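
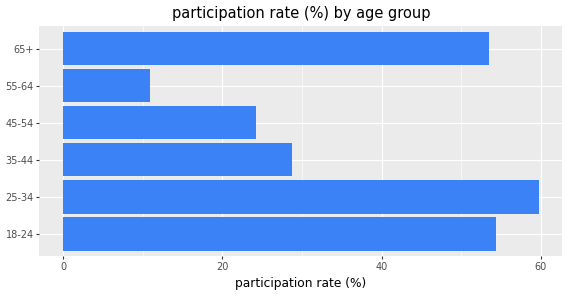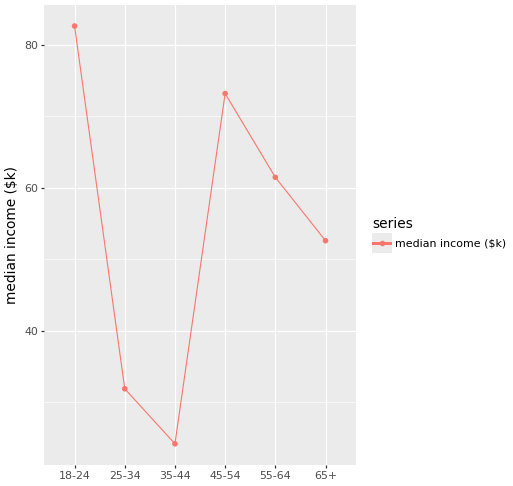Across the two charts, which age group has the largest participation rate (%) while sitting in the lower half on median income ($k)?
Chart 2 median median income ($k) ≈ 60; below-median age groups: 25-34, 35-44, 65+. Among those, 25-34 has the highest participation rate (%) (≈ 60).

25-34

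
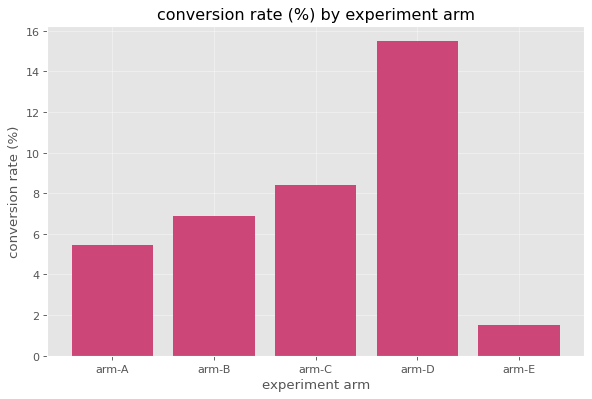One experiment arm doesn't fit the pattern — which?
arm-D

arm-D ≈ 16; the rest sit between ≈ 2 and ≈ 8.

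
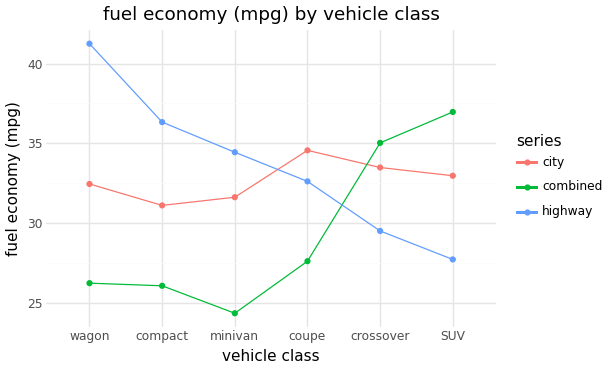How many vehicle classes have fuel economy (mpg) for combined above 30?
2

Above 30: crossover, SUV.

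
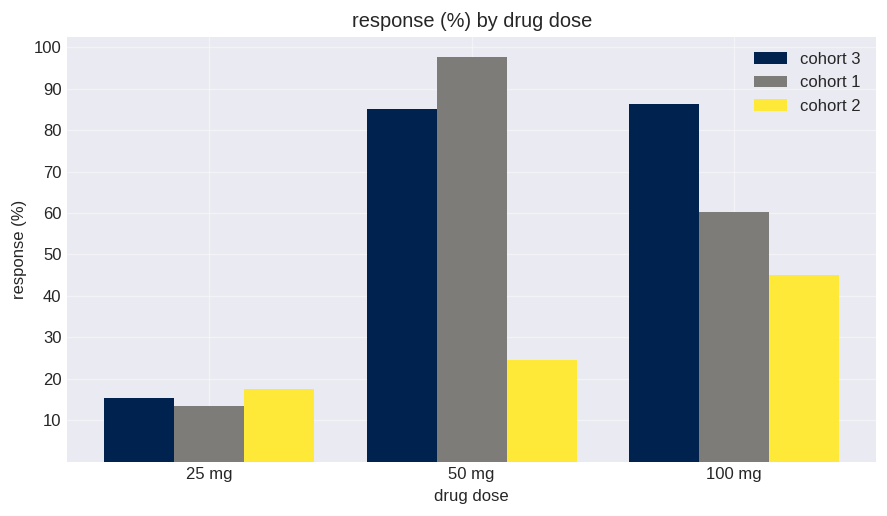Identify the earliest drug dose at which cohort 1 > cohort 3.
50 mg

25 mg: cohort 1 ≈ 10 vs cohort 3 ≈ 20 (not yet); 50 mg: cohort 1 ≈ 100 vs cohort 3 ≈ 90 (first crossover).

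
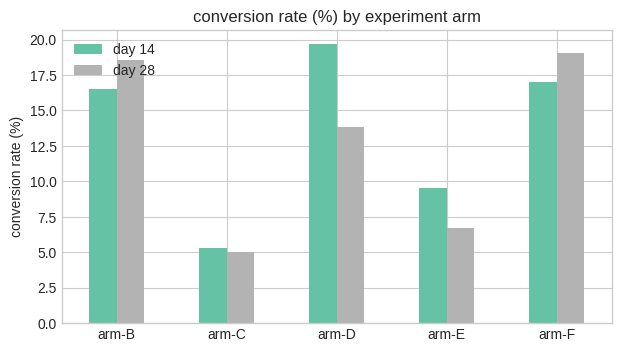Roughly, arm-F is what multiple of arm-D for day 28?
≈ 1.43×

arm-F ≈ 20, arm-D ≈ 14; 20/14 ≈ 1.43.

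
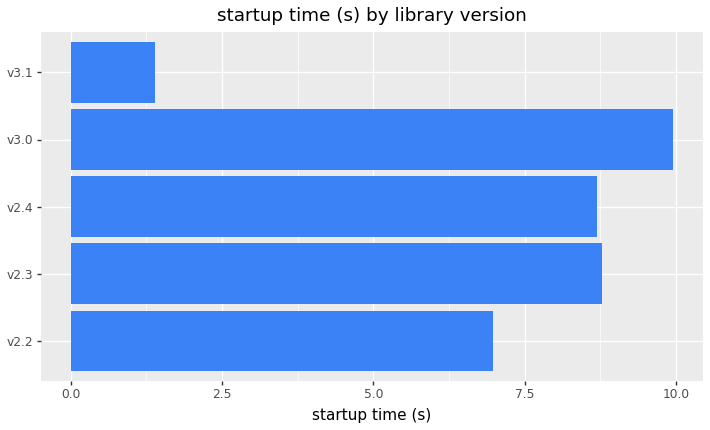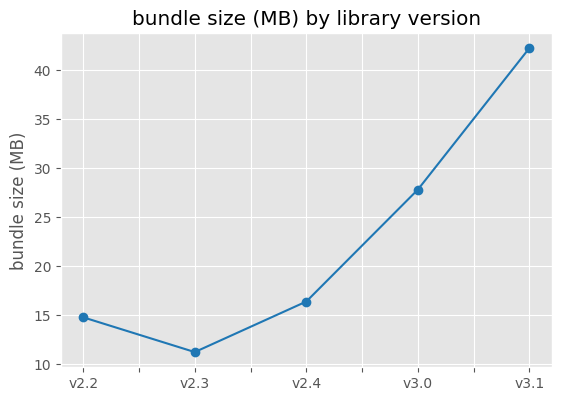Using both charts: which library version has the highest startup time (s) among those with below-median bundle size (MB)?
v2.3

Chart 2 median bundle size (MB) ≈ 15; below-median library versions: v2.2, v2.3. Among those, v2.3 has the highest startup time (s) (≈ 9).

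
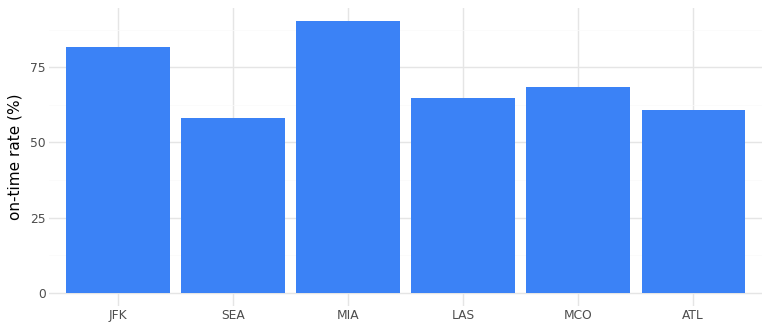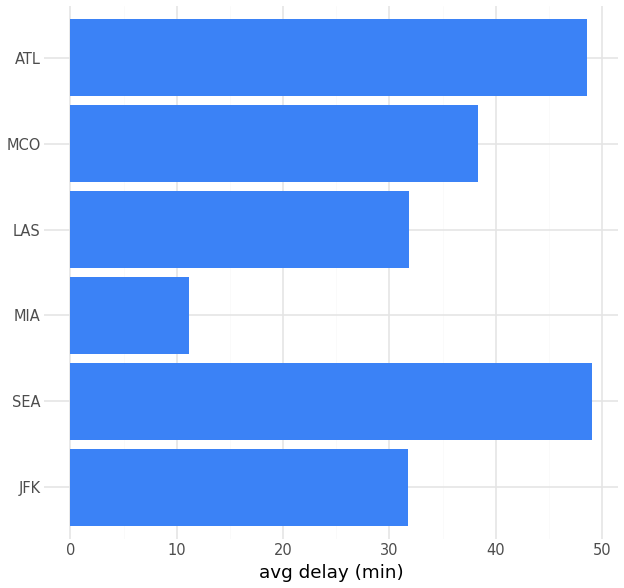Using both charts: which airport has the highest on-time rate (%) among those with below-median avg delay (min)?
MIA

Chart 2 median avg delay (min) ≈ 35; below-median airports: JFK, MIA, LAS. Among those, MIA has the highest on-time rate (%) (≈ 90).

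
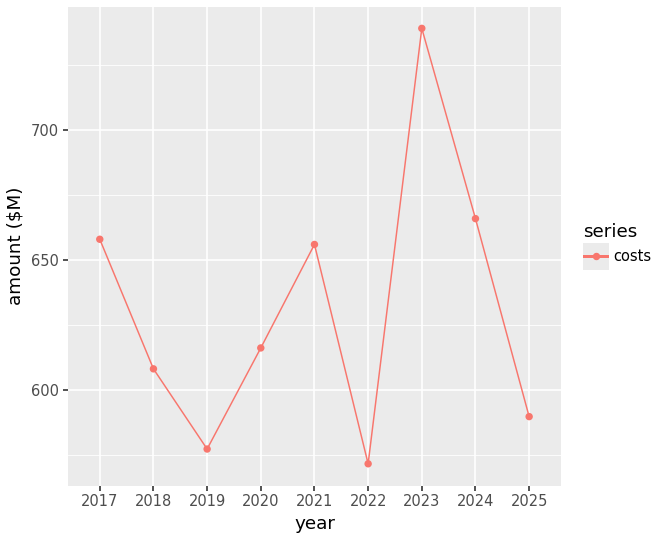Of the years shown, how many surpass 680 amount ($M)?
1

Above 680: 2023.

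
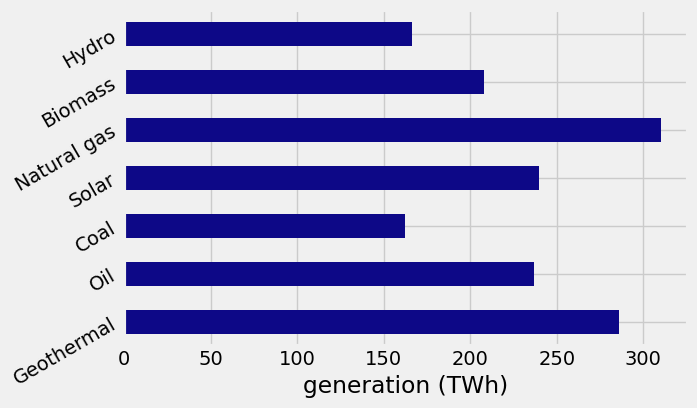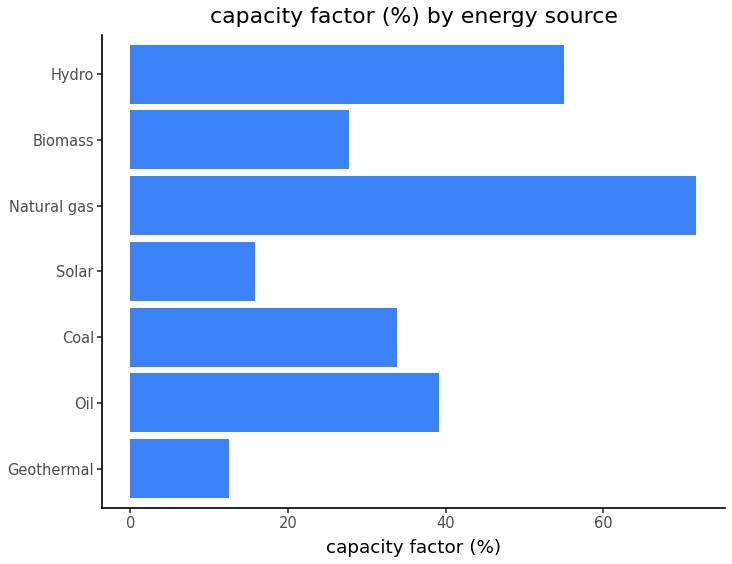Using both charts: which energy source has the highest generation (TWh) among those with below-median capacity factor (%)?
Chart 2 median capacity factor (%) ≈ 30; below-median energy sources: Geothermal, Solar, Biomass. Among those, Geothermal has the highest generation (TWh) (≈ 300).

Geothermal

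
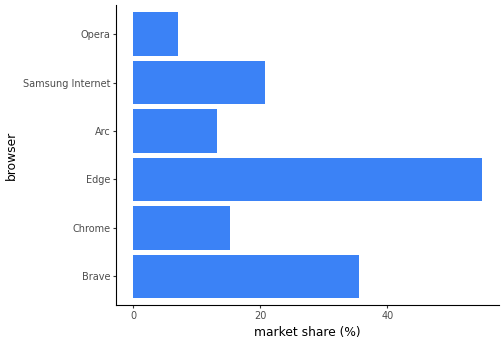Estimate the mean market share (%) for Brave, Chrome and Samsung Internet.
≈ 23

(35 + 15 + 20) / 3 ≈ 23.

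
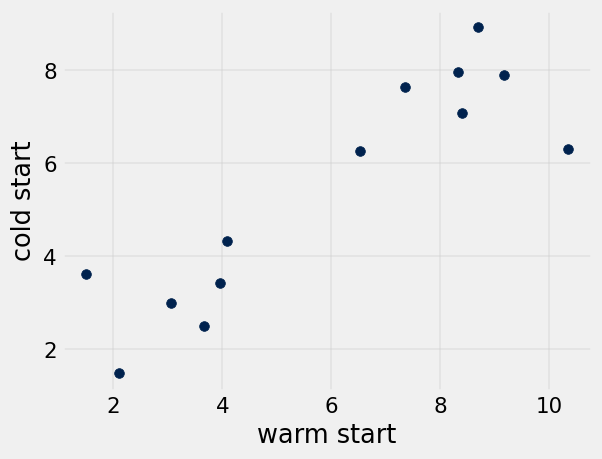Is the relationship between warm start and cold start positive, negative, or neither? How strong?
Points are positively correlated; strong (|r| ≈ 0.9).

positive, strong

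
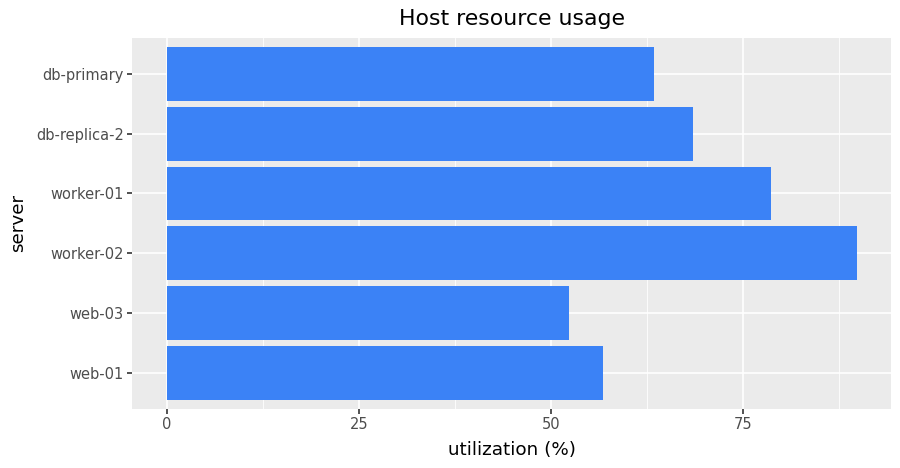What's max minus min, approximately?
Max worker-02 ≈ 90, min web-03 ≈ 50; range ≈ 40.

≈ 40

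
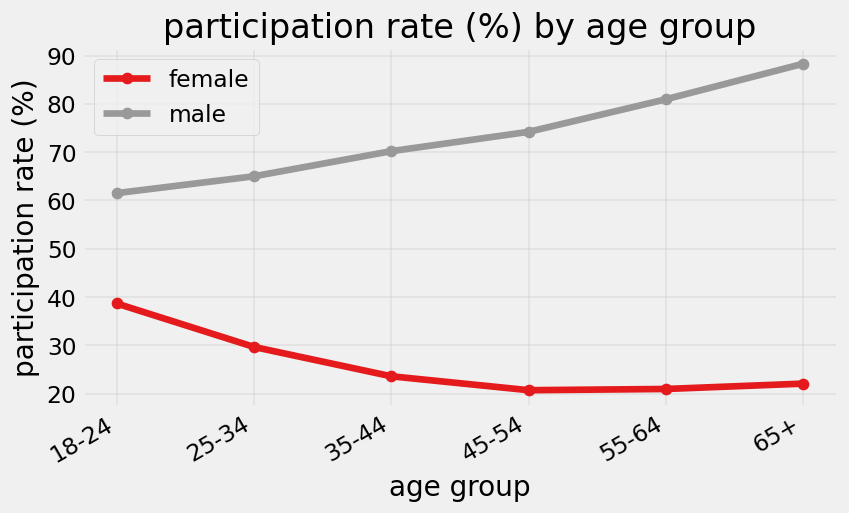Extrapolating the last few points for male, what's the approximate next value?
Last three: 70, 80, 90 → slope ≈ 10/step → next ≈ 100.

≈ 100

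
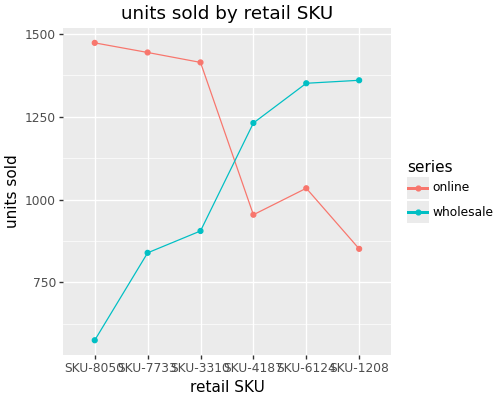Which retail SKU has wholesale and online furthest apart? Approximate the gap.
SKU-8050: wholesale ≈ 600, online ≈ 1500 → gap ≈ 900. Next-largest (SKU-7733) is only ≈ 600.

SKU-8050, ≈ 900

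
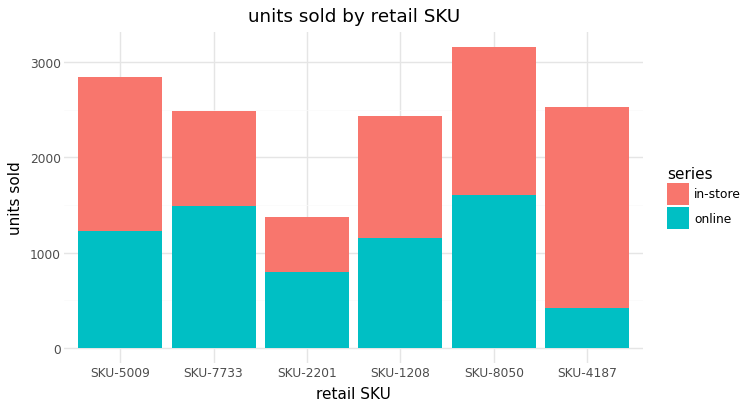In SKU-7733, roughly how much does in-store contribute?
in-store top ≈ 2500, bottom ≈ 1500; segment ≈ 1000.

≈ 1000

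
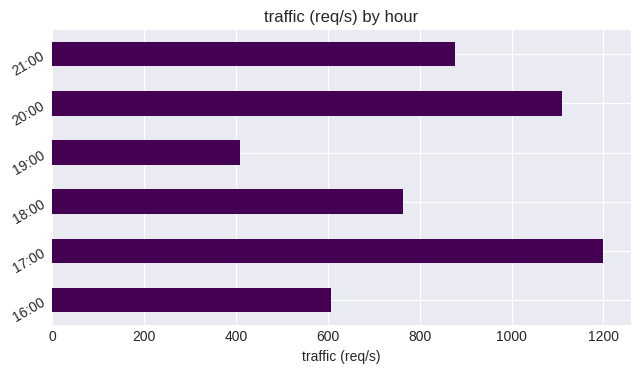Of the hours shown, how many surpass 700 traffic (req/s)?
Above 700: 17:00, 18:00, 20:00, 21:00.

4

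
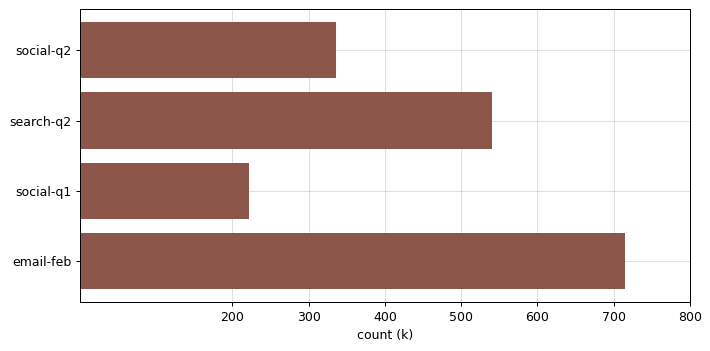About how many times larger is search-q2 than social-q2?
≈ 1.67×

search-q2 ≈ 500, social-q2 ≈ 300; 500/300 ≈ 1.67.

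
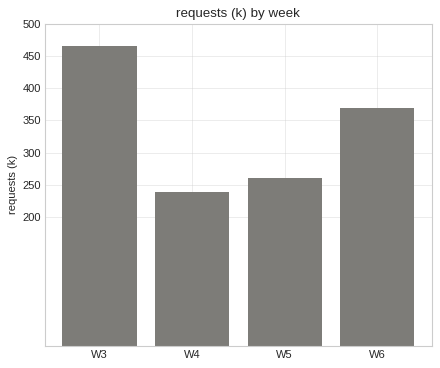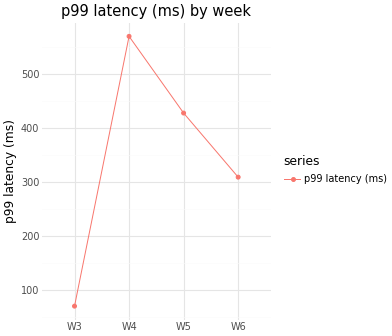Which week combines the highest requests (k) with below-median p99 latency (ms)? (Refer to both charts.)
Chart 2 median p99 latency (ms) ≈ 400; below-median weeks: W3, W6. Among those, W3 has the highest requests (k) (≈ 450).

W3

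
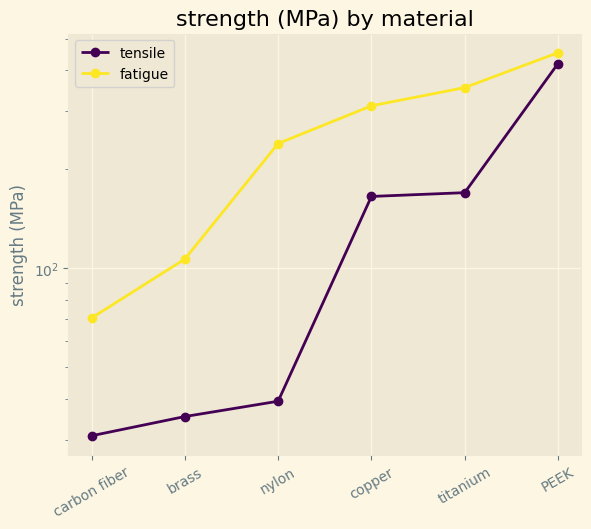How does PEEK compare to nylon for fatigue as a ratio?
≈ 1.8×

PEEK ≈ 450, nylon ≈ 250; 450/250 ≈ 1.8.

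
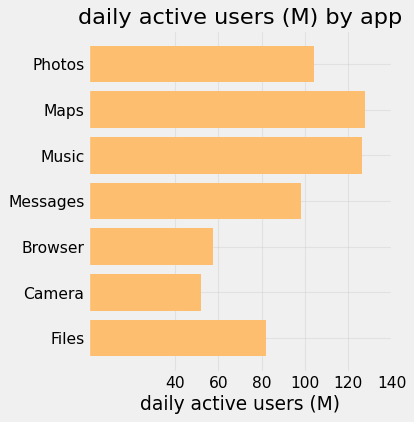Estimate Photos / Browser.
Photos ≈ 100, Browser ≈ 60; 100/60 ≈ 1.67.

≈ 1.67×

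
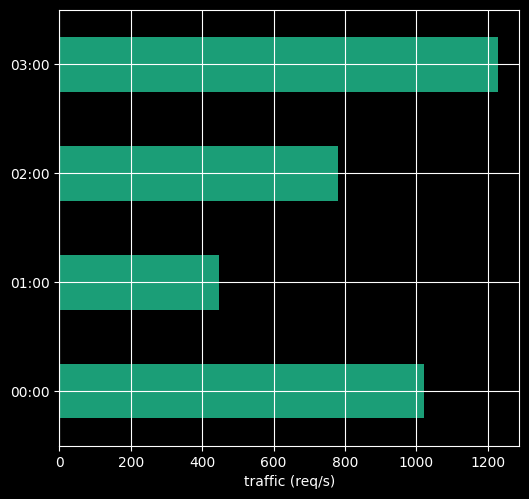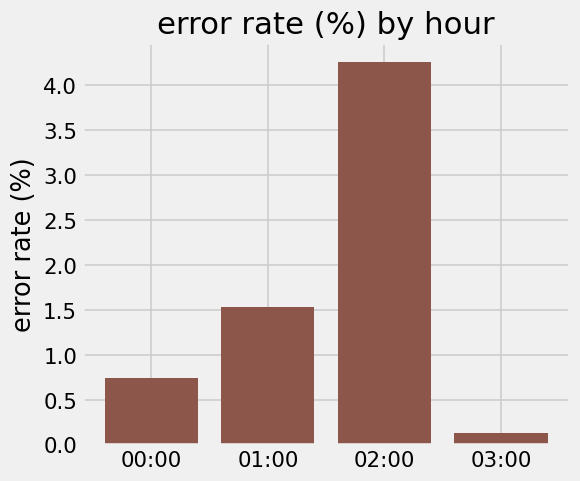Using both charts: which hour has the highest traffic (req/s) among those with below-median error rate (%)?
Chart 2 median error rate (%) ≈ 1; below-median hours: 00:00, 03:00. Among those, 03:00 has the highest traffic (req/s) (≈ 1200).

03:00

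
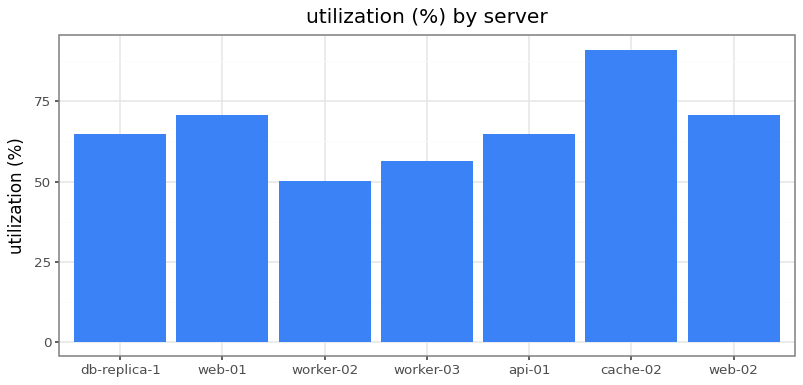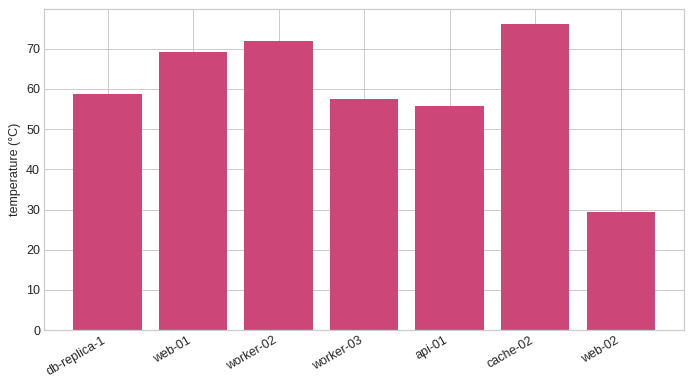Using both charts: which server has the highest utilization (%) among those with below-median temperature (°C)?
web-02

Chart 2 median temperature (°C) ≈ 60; below-median servers: worker-03, api-01, web-02. Among those, web-02 has the highest utilization (%) (≈ 70).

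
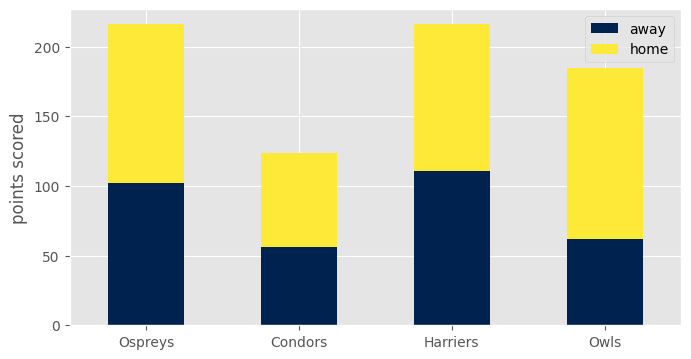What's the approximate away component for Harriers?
≈ 120

away top ≈ 120, bottom ≈ 0; segment ≈ 120.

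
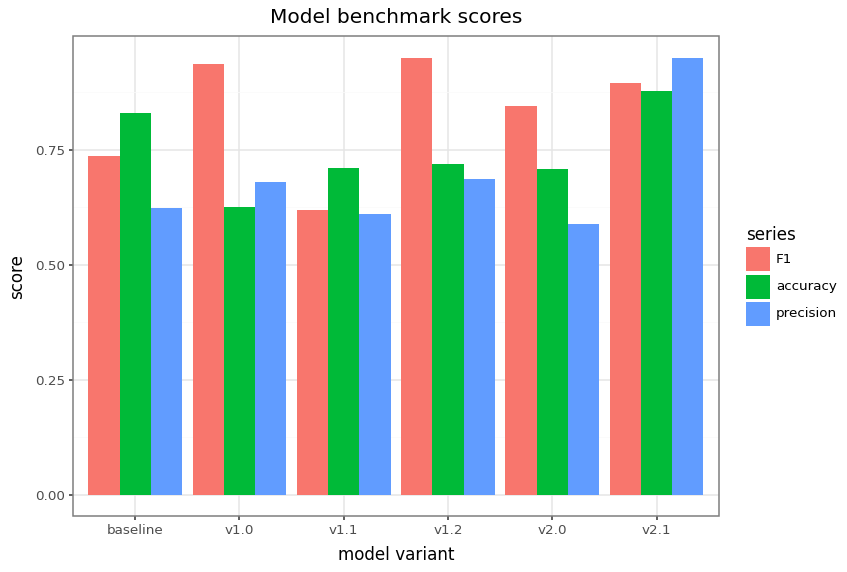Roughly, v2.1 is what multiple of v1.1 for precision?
≈ 1.5×

v2.1 ≈ 0.9, v1.1 ≈ 0.6; 0.9/0.6 ≈ 1.5.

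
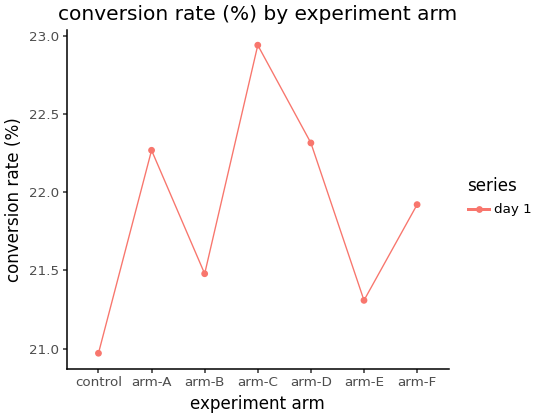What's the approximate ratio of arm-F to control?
arm-F ≈ 22.0, control ≈ 21.0; 22.0/21.0 ≈ 1.05.

≈ 1.05×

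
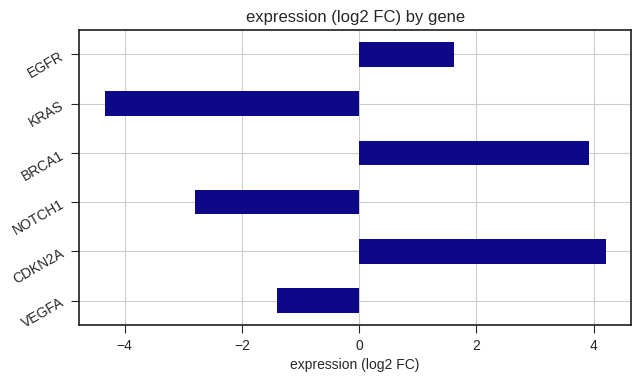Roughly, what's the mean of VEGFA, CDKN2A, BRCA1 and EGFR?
≈ 2

(-1 + 4 + 4 + 2) / 4 ≈ 2.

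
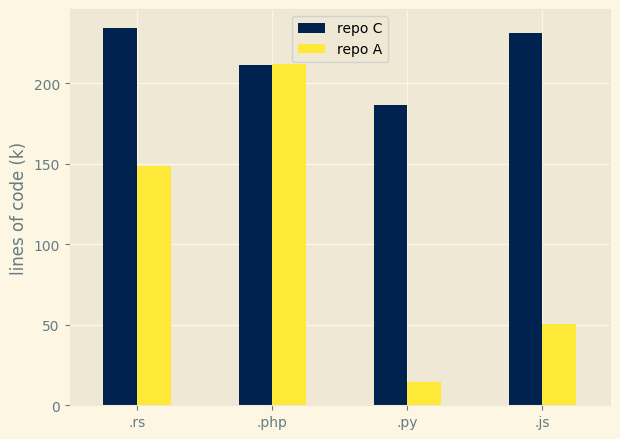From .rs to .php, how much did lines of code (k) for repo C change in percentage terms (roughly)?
.rs ≈ 240, .php ≈ 220; (220 − 240) / 240 ≈ -8.3%.

≈ -8.3%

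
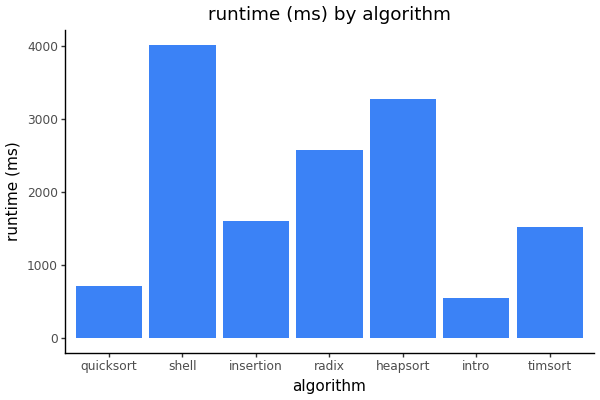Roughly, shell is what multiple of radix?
≈ 1.6×

shell ≈ 4000, radix ≈ 2500; 4000/2500 ≈ 1.6.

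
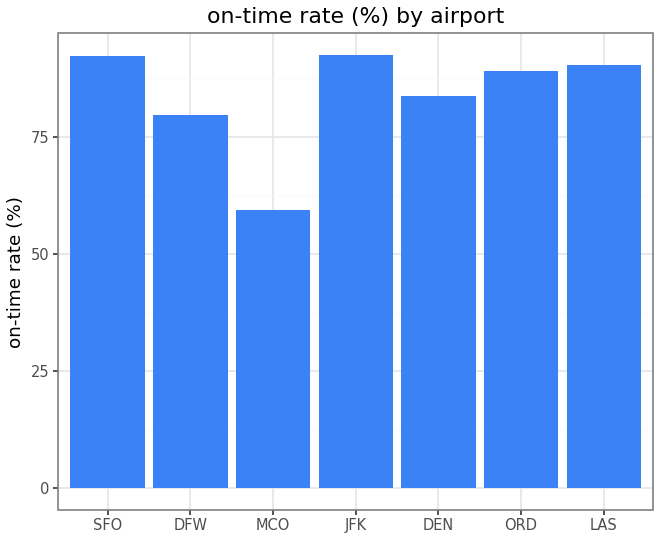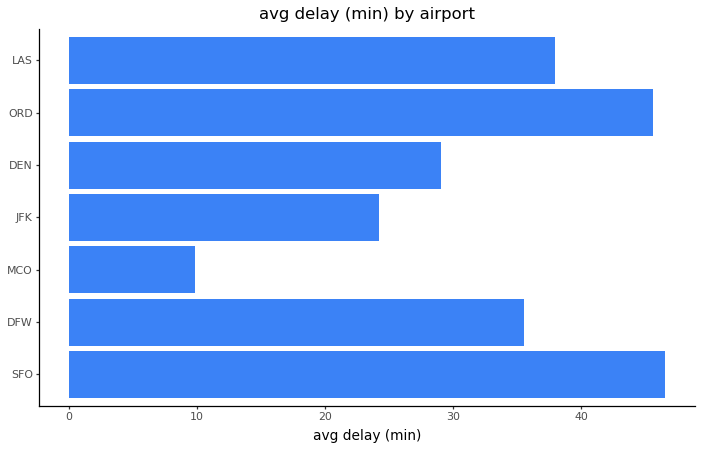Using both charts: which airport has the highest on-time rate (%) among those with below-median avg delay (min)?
Chart 2 median avg delay (min) ≈ 35; below-median airports: MCO, JFK, DEN. Among those, JFK has the highest on-time rate (%) (≈ 90).

JFK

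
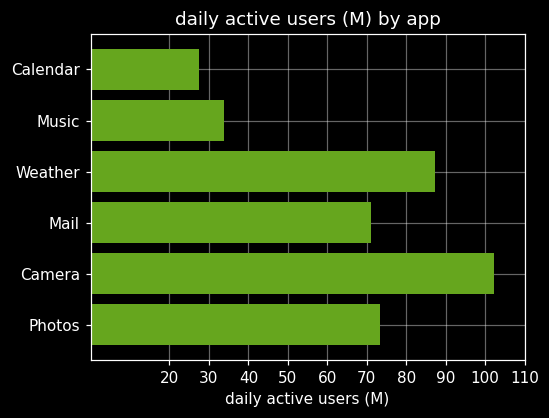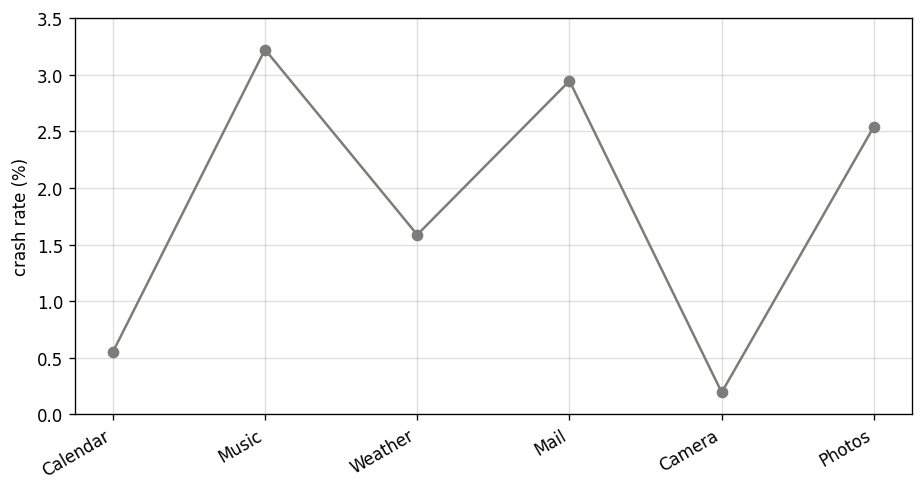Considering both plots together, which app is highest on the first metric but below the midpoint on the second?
Chart 2 median crash rate (%) ≈ 2; below-median apps: Calendar, Weather, Camera. Among those, Camera has the highest daily active users (M) (≈ 100).

Camera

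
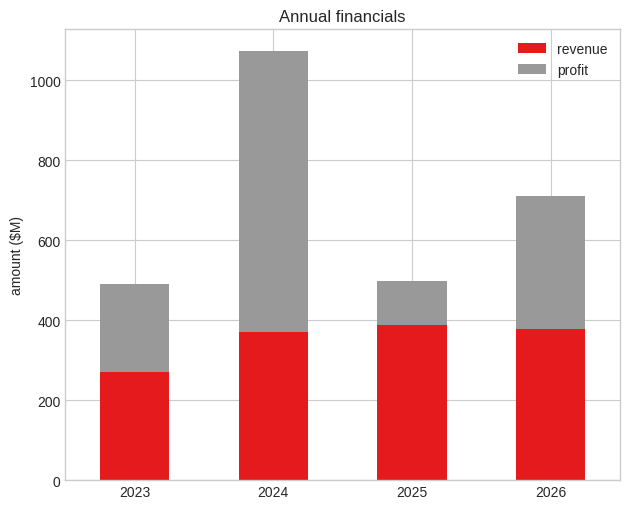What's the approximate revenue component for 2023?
revenue top ≈ 300, bottom ≈ 0; segment ≈ 300.

≈ 300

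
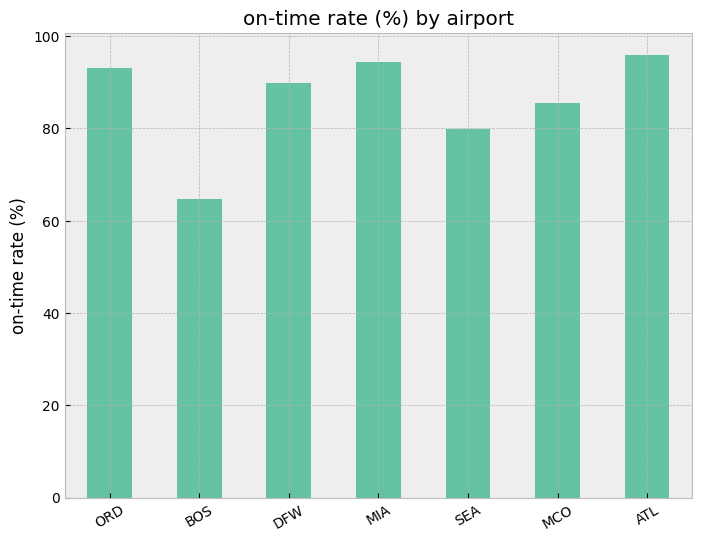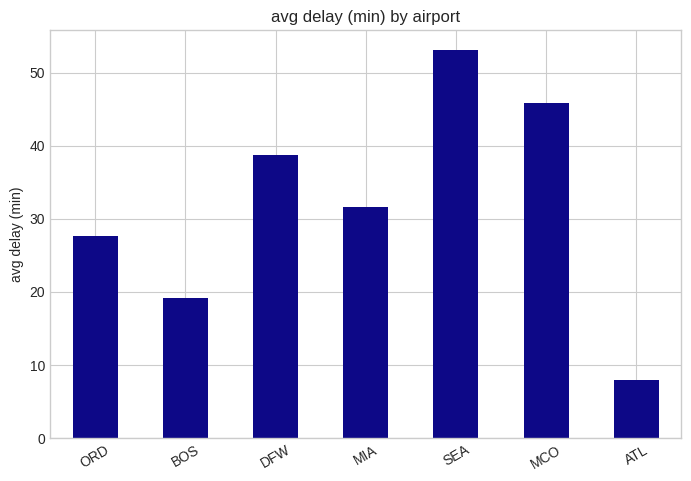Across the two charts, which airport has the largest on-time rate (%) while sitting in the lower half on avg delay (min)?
Chart 2 median avg delay (min) ≈ 30; below-median airports: ORD, BOS, ATL. Among those, ATL has the highest on-time rate (%) (≈ 100).

ATL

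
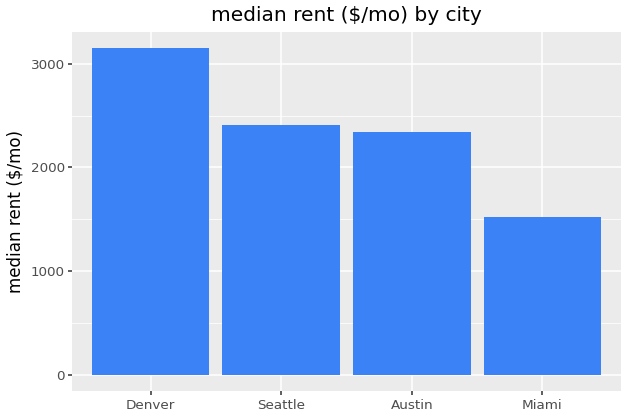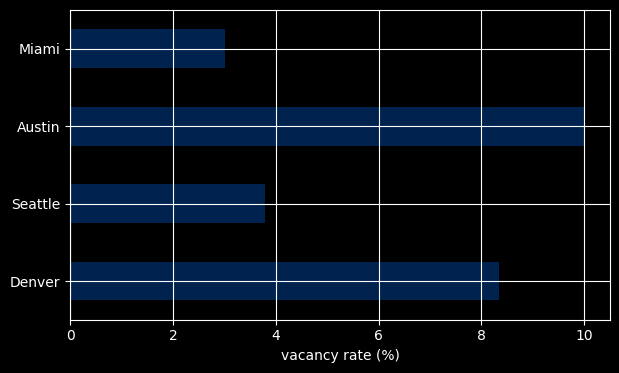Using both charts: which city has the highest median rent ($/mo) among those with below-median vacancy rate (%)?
Seattle

Chart 2 median vacancy rate (%) ≈ 6; below-median cities: Seattle, Miami. Among those, Seattle has the highest median rent ($/mo) (≈ 2500).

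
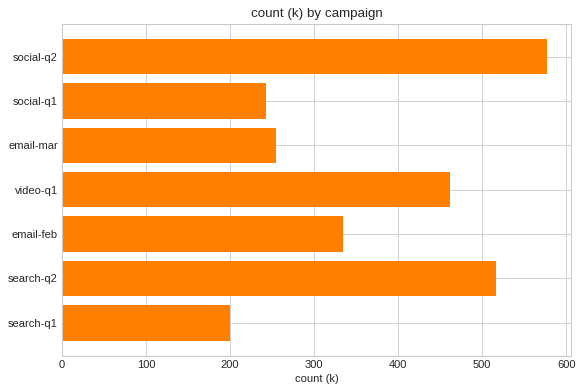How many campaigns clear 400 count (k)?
3

Above 400: social-q2, video-q1, search-q2.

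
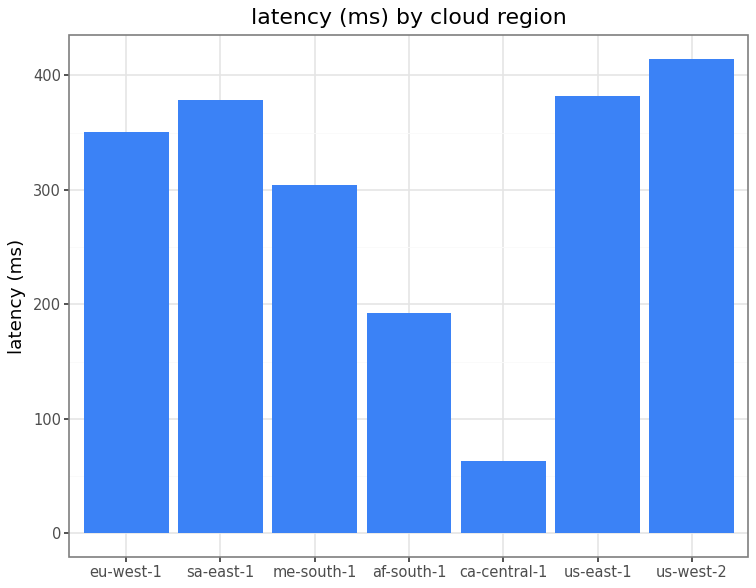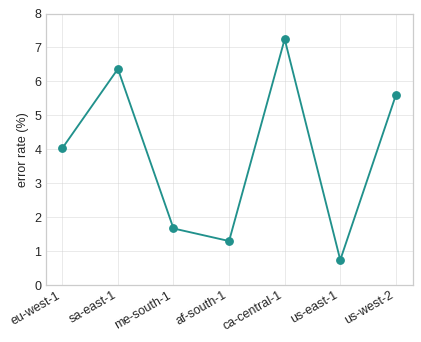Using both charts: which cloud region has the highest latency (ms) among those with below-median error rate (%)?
us-east-1

Chart 2 median error rate (%) ≈ 4; below-median cloud regions: me-south-1, af-south-1, us-east-1. Among those, us-east-1 has the highest latency (ms) (≈ 400).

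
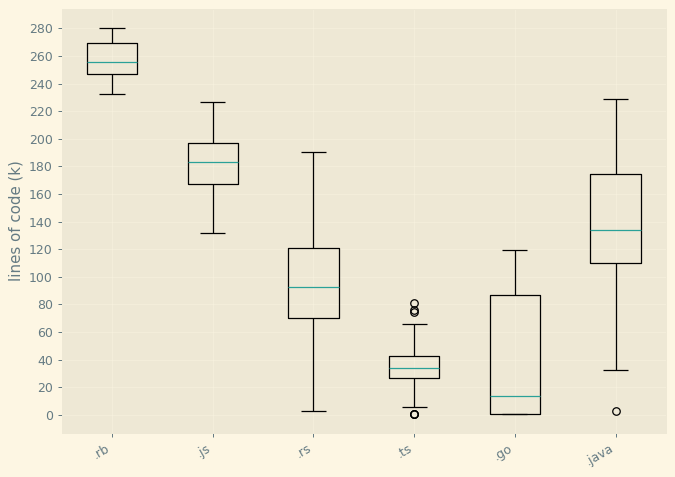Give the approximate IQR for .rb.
≈ 20

Q3 ≈ 260, Q1 ≈ 240; IQR ≈ 20.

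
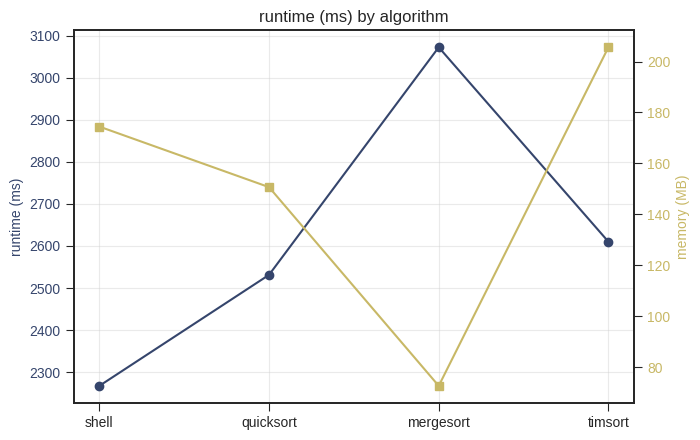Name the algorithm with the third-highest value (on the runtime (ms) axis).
quicksort

Top 4 (on the runtime (ms) axis): mergesort ≈ 3100, timsort ≈ 2600, quicksort ≈ 2500, shell ≈ 2300.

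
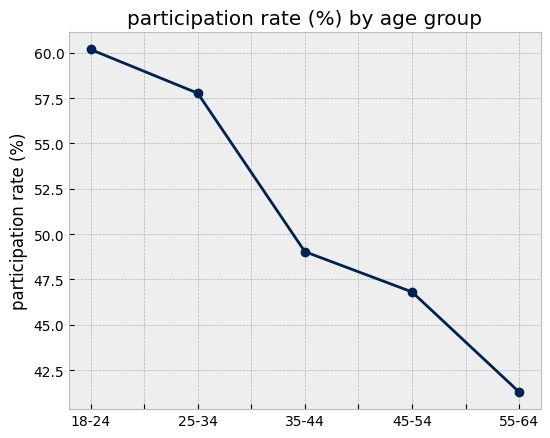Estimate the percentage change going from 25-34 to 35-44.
25-34 ≈ 58, 35-44 ≈ 50; (50 − 58) / 58 ≈ -13.8%.

≈ -13.8%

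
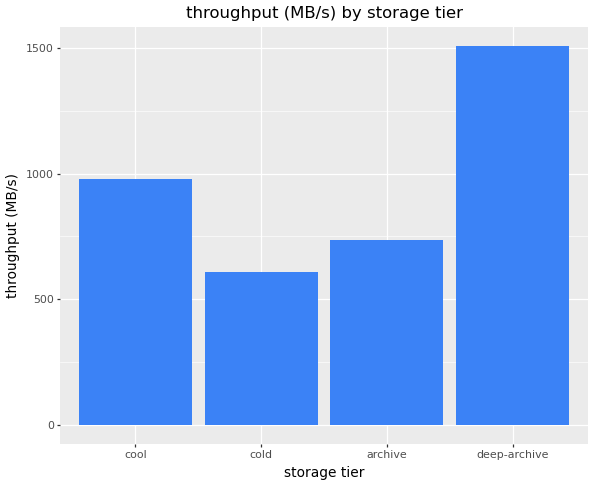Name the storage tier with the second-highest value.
Top 3: deep-archive ≈ 1600, cool ≈ 1000, archive ≈ 800.

cool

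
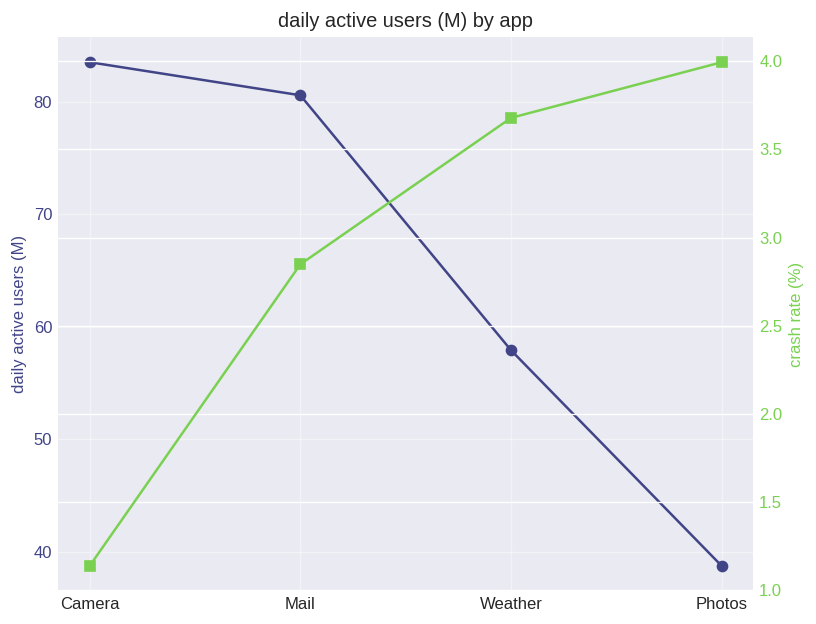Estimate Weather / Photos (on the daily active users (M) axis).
Weather ≈ 60, Photos ≈ 40; 60/40 ≈ 1.5.

≈ 1.5×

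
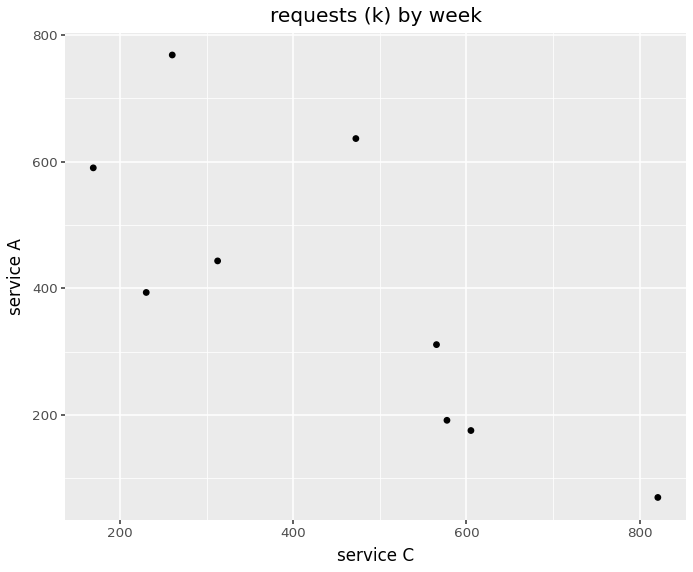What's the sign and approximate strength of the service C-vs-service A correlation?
Points are negatively correlated; strong (|r| ≈ 0.8).

negative, strong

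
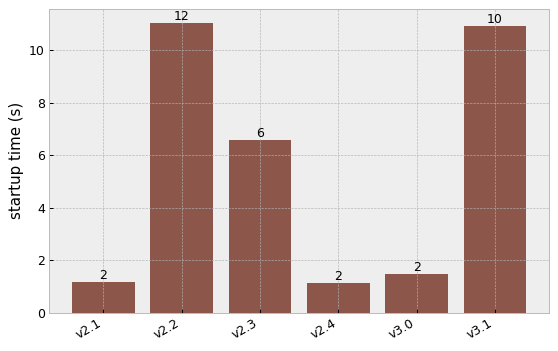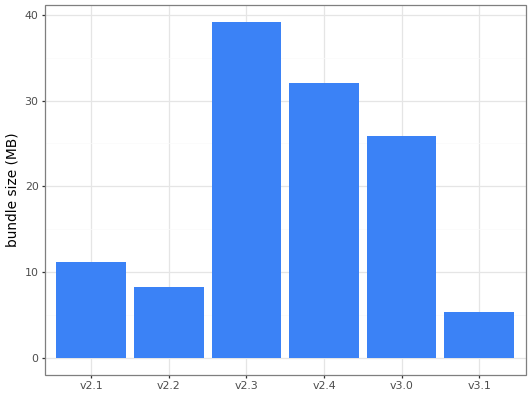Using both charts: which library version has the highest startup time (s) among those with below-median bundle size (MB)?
Chart 2 median bundle size (MB) ≈ 20; below-median library versions: v2.1, v2.2, v3.1. Among those, v2.2 has the highest startup time (s) (≈ 12).

v2.2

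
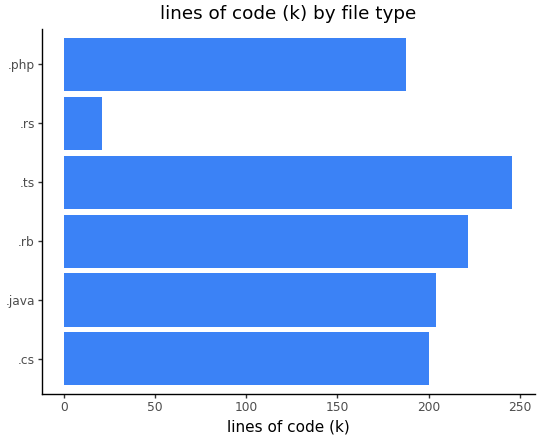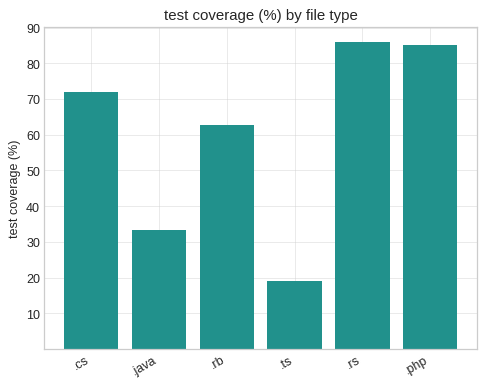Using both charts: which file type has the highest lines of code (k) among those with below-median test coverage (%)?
.ts

Chart 2 median test coverage (%) ≈ 70; below-median file types: .java, .rb, .ts. Among those, .ts has the highest lines of code (k) (≈ 250).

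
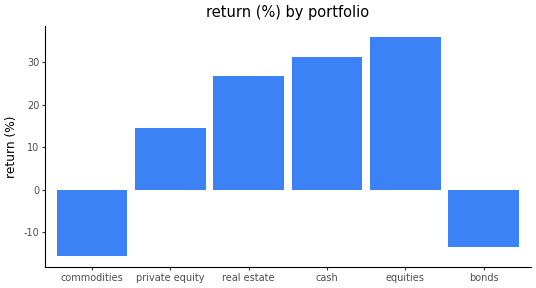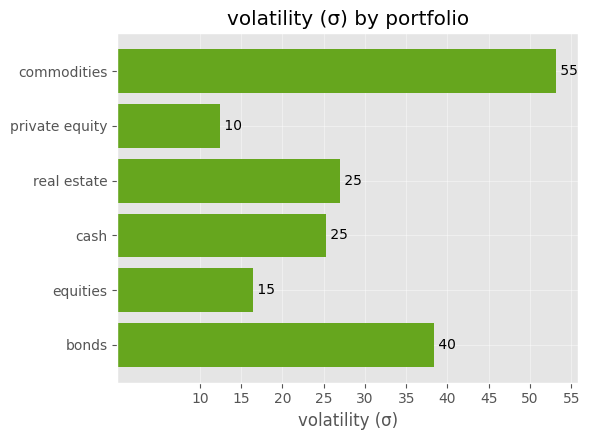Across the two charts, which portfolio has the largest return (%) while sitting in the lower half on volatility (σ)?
Chart 2 median volatility (σ) ≈ 25; below-median portfolios: private equity, cash, equities. Among those, equities has the highest return (%) (≈ 35).

equities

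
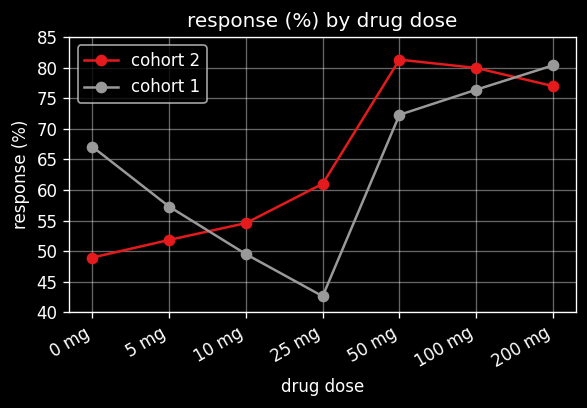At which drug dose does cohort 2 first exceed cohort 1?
10 mg

5 mg: cohort 2 ≈ 50 vs cohort 1 ≈ 55 (not yet); 10 mg: cohort 2 ≈ 55 vs cohort 1 ≈ 50 (first crossover).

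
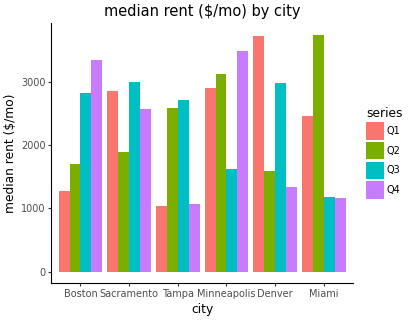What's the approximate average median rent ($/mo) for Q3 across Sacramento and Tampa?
(3000 + 2500) / 2 ≈ 2750.

≈ 2750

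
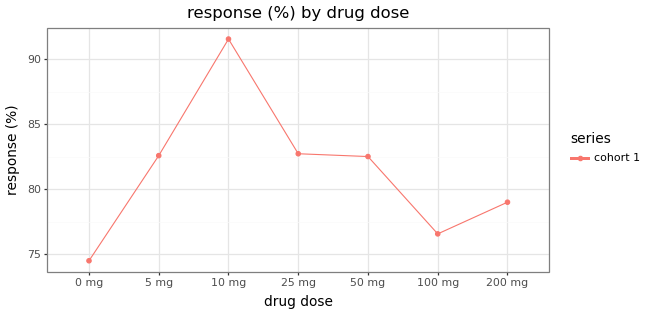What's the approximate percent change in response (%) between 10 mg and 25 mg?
10 mg ≈ 92, 25 mg ≈ 82; (82 − 92) / 92 ≈ -10.9%.

≈ -10.9%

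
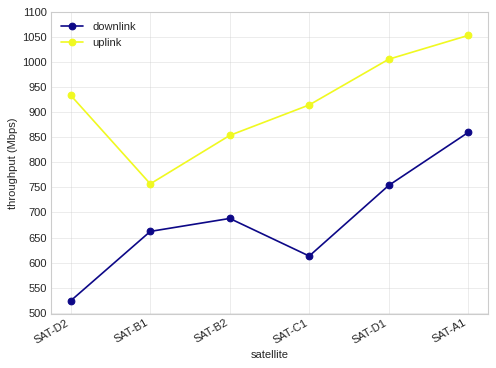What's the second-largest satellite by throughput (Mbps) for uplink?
SAT-D1

Top 3 for uplink: SAT-A1 ≈ 1050, SAT-D1 ≈ 1000, SAT-D2 ≈ 950.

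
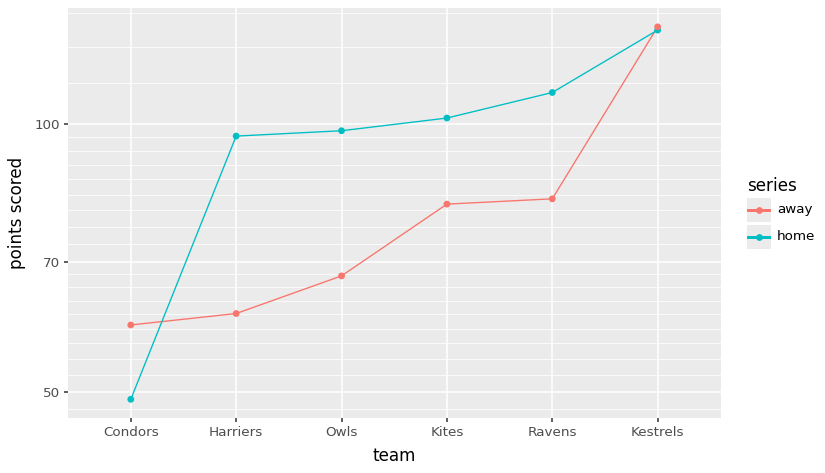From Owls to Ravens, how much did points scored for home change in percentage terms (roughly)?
≈ +10%

Owls ≈ 100, Ravens ≈ 110; (110 − 100) / 100 ≈ +10%.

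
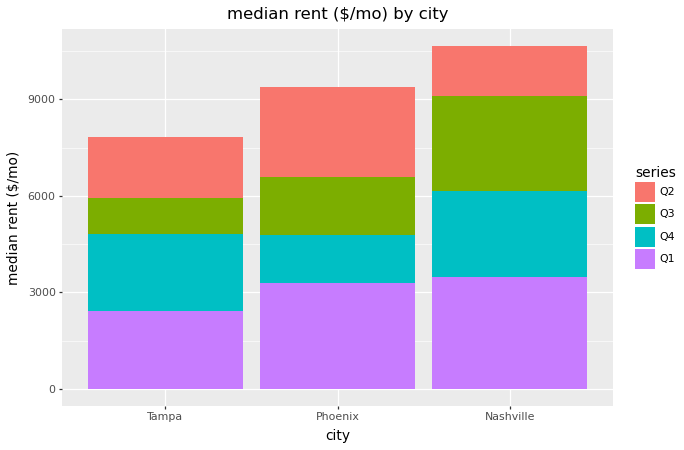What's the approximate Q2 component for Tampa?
Q2 top ≈ 8000, bottom ≈ 6000; segment ≈ 2000.

≈ 2000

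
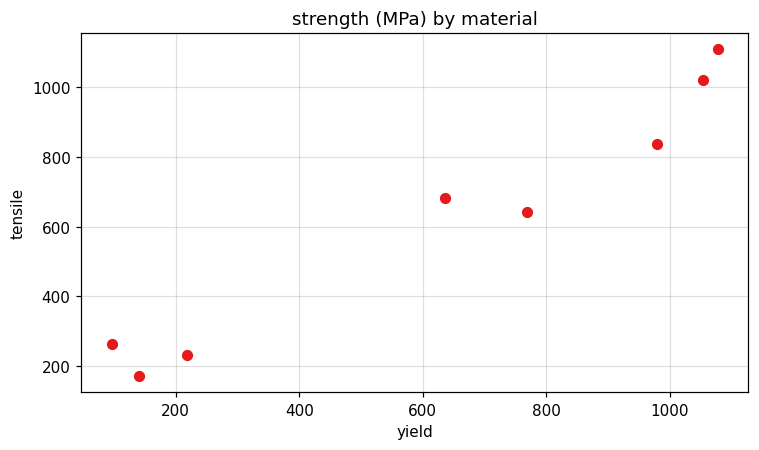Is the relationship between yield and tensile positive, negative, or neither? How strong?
Points are positively correlated; strong (|r| ≈ 1.0).

positive, strong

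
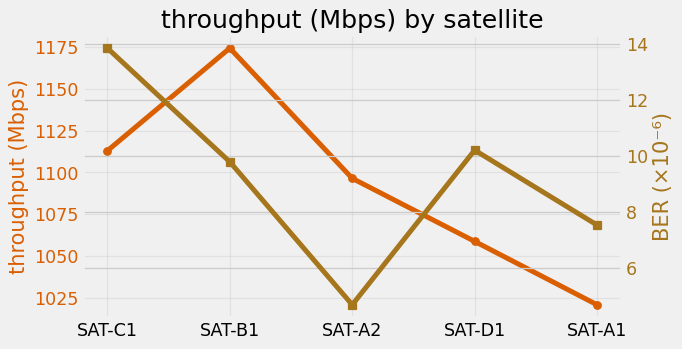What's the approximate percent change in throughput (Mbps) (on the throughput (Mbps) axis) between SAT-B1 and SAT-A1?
≈ -13.6%

SAT-B1 ≈ 1180, SAT-A1 ≈ 1020; (1020 − 1180) / 1180 ≈ -13.6%.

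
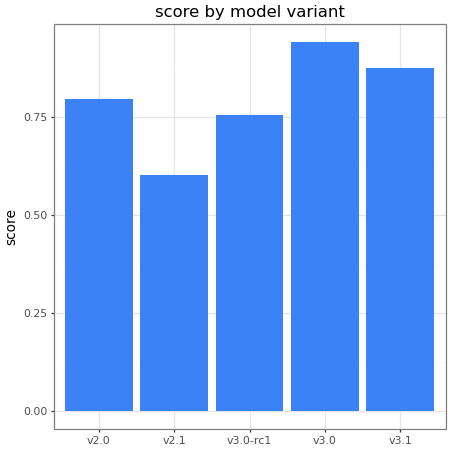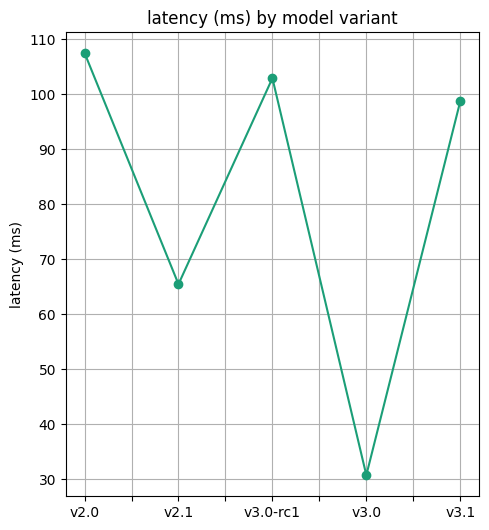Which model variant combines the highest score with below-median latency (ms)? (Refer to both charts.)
v3.0

Chart 2 median latency (ms) ≈ 100; below-median model variants: v2.1, v3.0. Among those, v3.0 has the highest score (≈ 0.9).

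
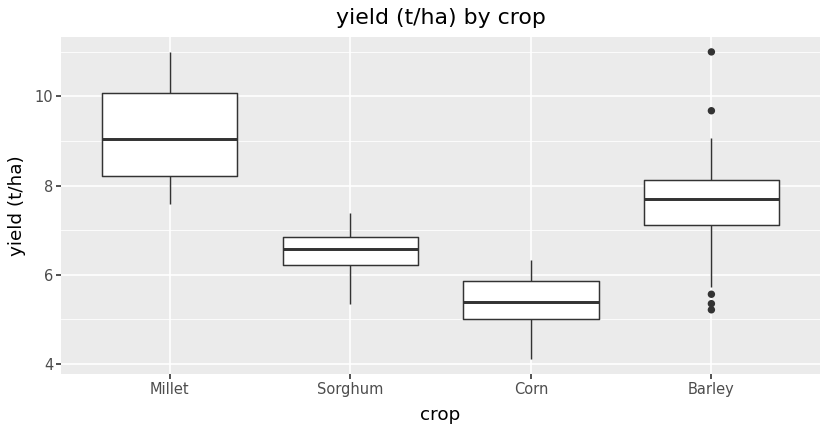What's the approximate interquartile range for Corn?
Q3 ≈ 6.0, Q1 ≈ 5.0; IQR ≈ 1.0.

≈ 1.0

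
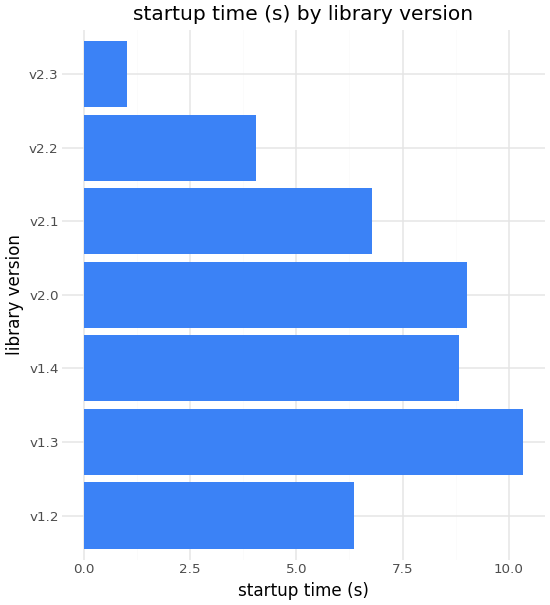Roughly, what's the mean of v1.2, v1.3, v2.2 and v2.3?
≈ 5

(6 + 10 + 4 + 1) / 4 ≈ 5.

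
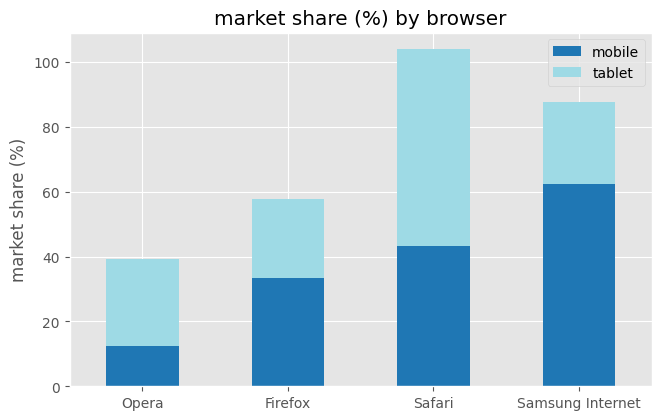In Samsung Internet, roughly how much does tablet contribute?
tablet top ≈ 90, bottom ≈ 60; segment ≈ 30.

≈ 30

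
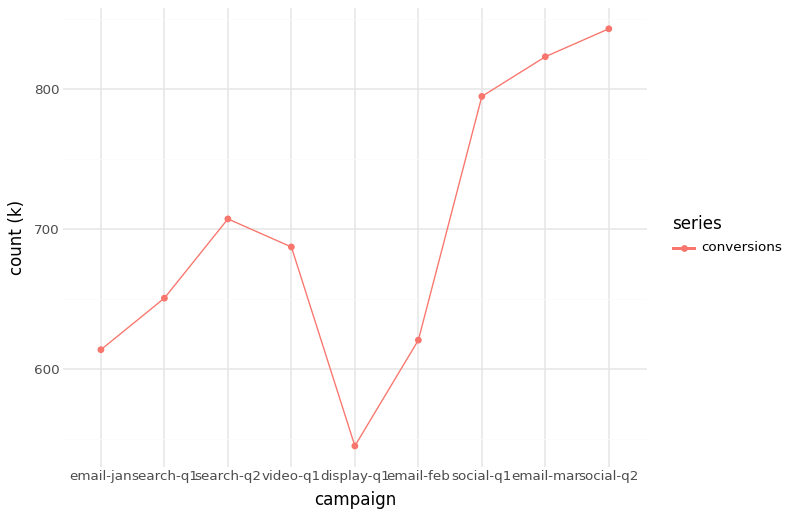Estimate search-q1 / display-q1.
≈ 1.18×

search-q1 ≈ 650, display-q1 ≈ 550; 650/550 ≈ 1.18.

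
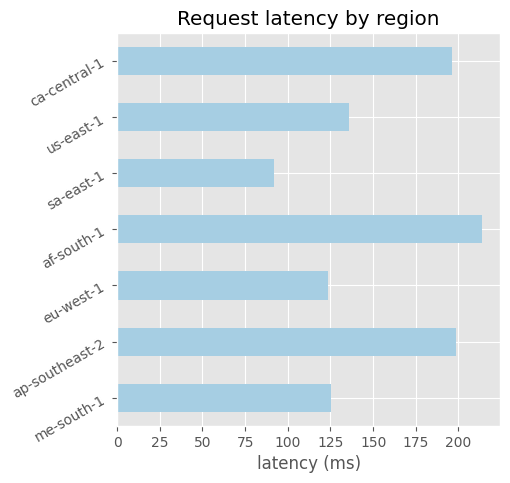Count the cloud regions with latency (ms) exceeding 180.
Above 180: ap-southeast-2, af-south-1, ca-central-1.

3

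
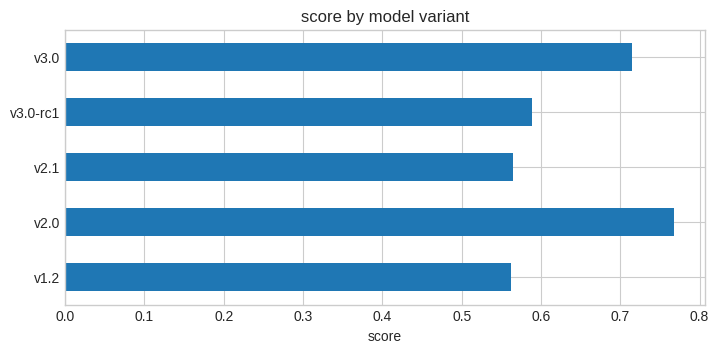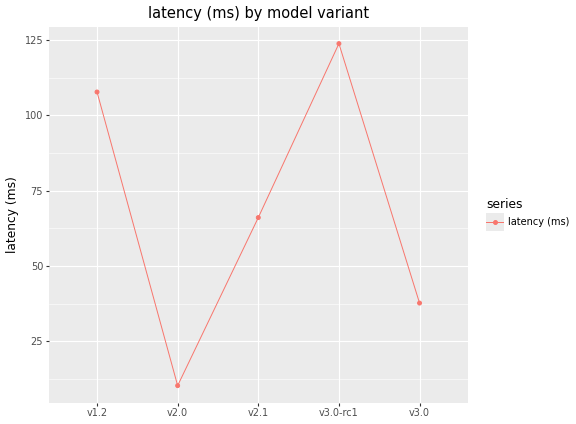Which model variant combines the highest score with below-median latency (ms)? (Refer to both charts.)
Chart 2 median latency (ms) ≈ 60; below-median model variants: v2.0, v3.0. Among those, v2.0 has the highest score (≈ 0.8).

v2.0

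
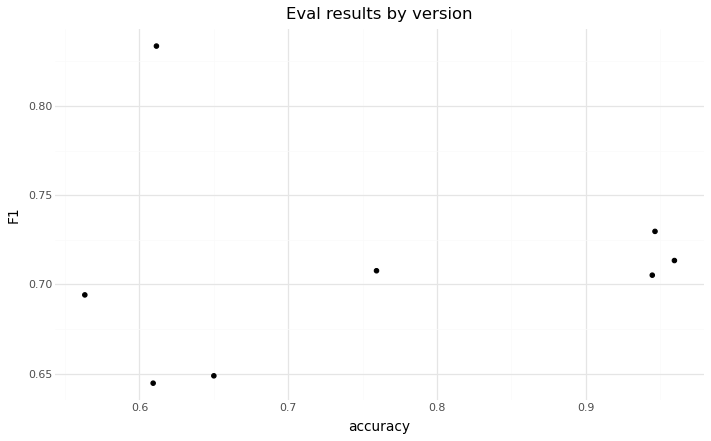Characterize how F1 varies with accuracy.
no clear correlation

Points are roughly uncorrelated; weak (|r| ≈ 0.1).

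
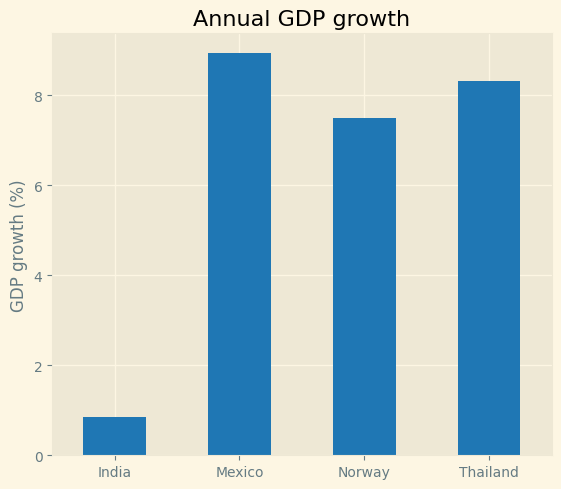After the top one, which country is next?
Thailand

Top 3: Mexico ≈ 9, Thailand ≈ 8, Norway ≈ 7.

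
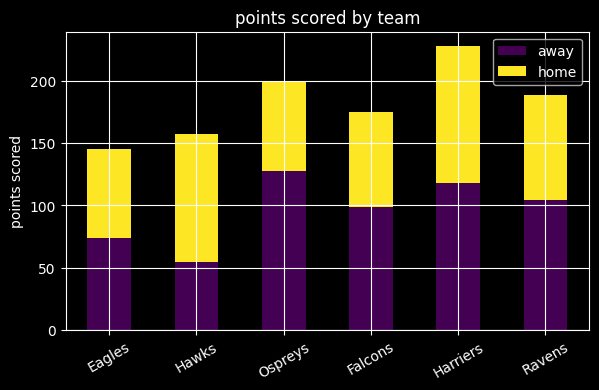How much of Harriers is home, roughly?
home top ≈ 220, bottom ≈ 120; segment ≈ 100.

≈ 100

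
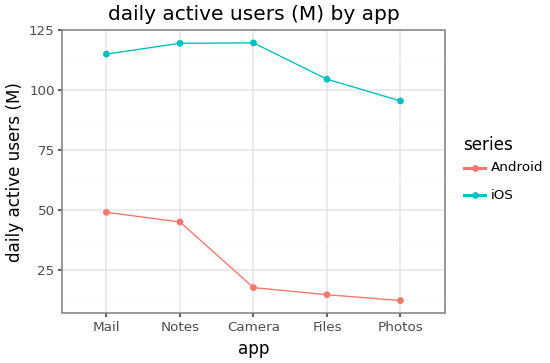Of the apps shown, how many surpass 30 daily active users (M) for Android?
Above 30: Mail, Notes.

2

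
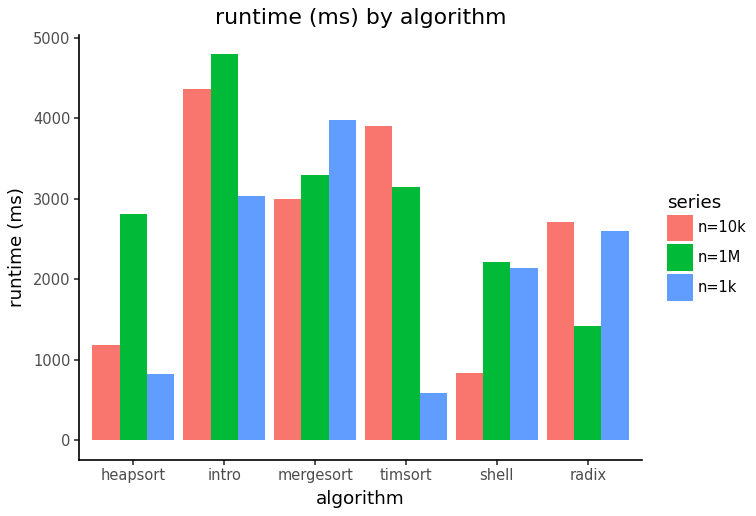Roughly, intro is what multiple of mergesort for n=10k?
≈ 1.5×

intro ≈ 4500, mergesort ≈ 3000; 4500/3000 ≈ 1.5.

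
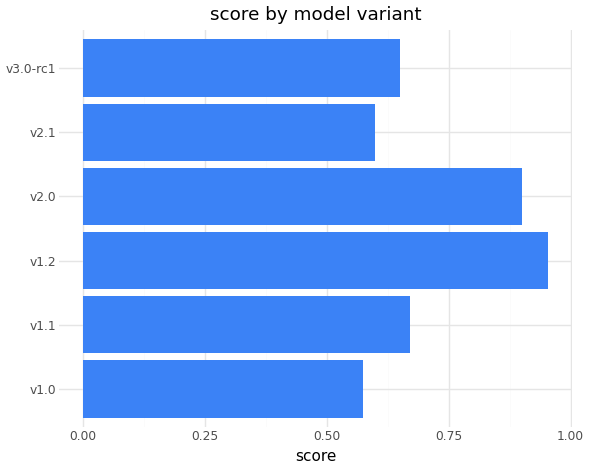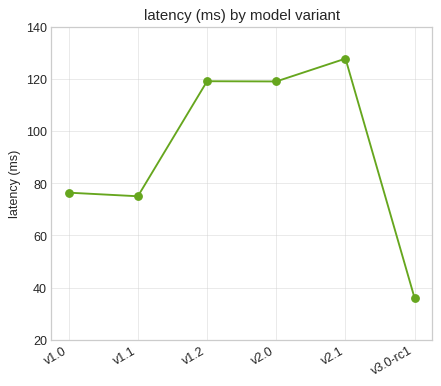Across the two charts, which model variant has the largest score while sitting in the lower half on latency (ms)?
v1.1

Chart 2 median latency (ms) ≈ 100; below-median model variants: v1.0, v1.1, v3.0-rc1. Among those, v1.1 has the highest score (≈ 0.7).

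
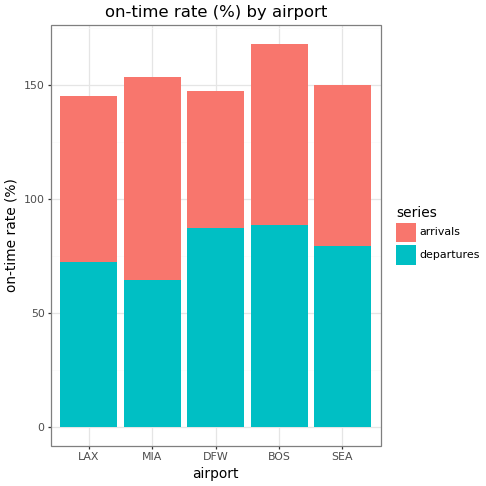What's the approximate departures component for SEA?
≈ 80

departures top ≈ 80, bottom ≈ 0; segment ≈ 80.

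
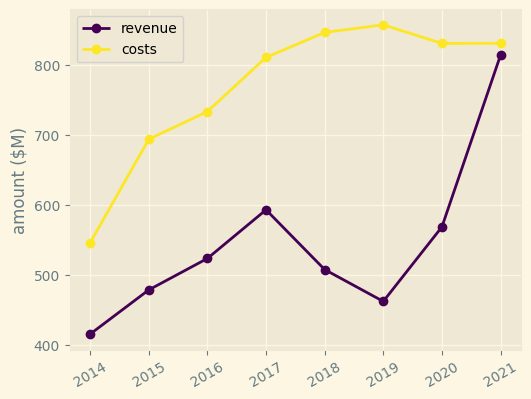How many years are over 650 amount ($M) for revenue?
1

Above 650: 2021.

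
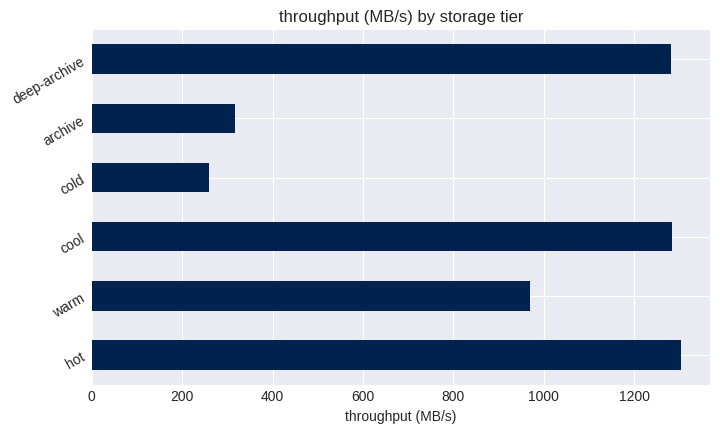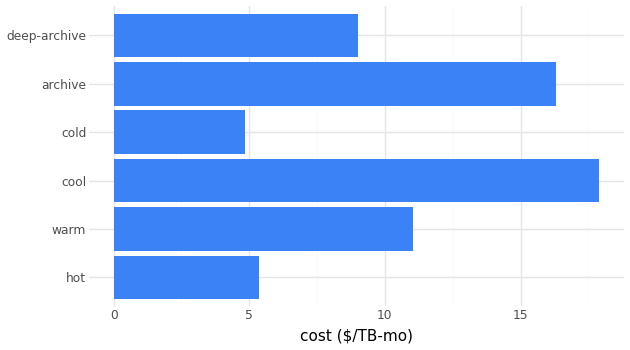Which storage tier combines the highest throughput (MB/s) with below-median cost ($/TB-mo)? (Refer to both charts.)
hot

Chart 2 median cost ($/TB-mo) ≈ 10; below-median storage tiers: hot, cold, deep-archive. Among those, hot has the highest throughput (MB/s) (≈ 1400).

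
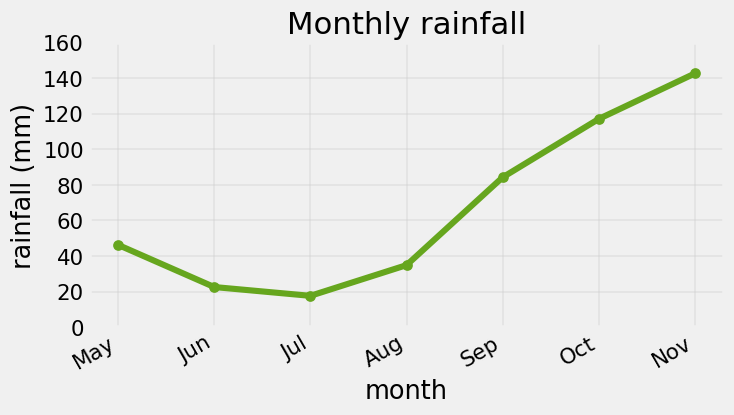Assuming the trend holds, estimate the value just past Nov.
Last three: 80, 120, 140 → slope ≈ 30/step → next ≈ 170.

≈ 170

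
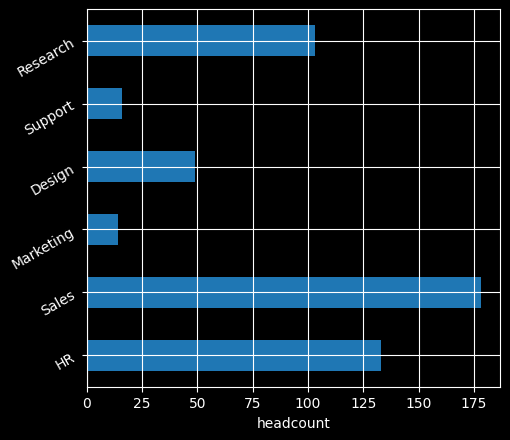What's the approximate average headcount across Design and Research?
≈ 70

(40 + 100) / 2 ≈ 70.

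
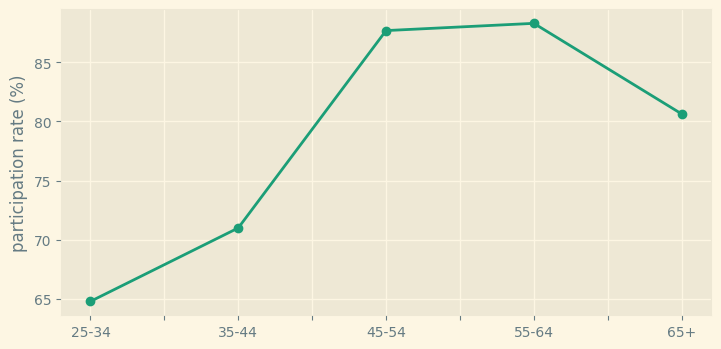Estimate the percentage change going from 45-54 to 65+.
45-54 ≈ 88, 65+ ≈ 80; (80 − 88) / 88 ≈ -9.1%.

≈ -9.1%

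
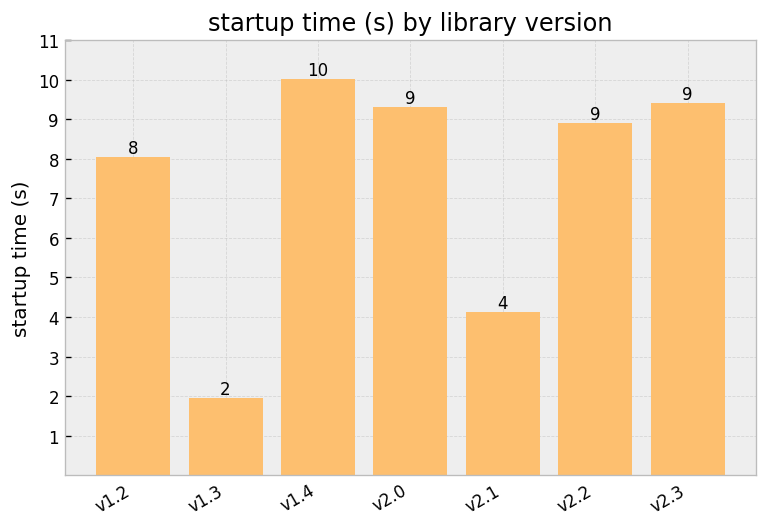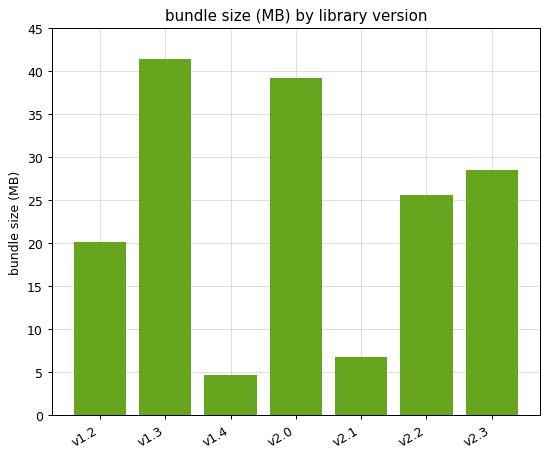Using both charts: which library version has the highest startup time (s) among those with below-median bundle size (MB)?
Chart 2 median bundle size (MB) ≈ 25; below-median library versions: v1.2, v1.4, v2.1. Among those, v1.4 has the highest startup time (s) (≈ 10).

v1.4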